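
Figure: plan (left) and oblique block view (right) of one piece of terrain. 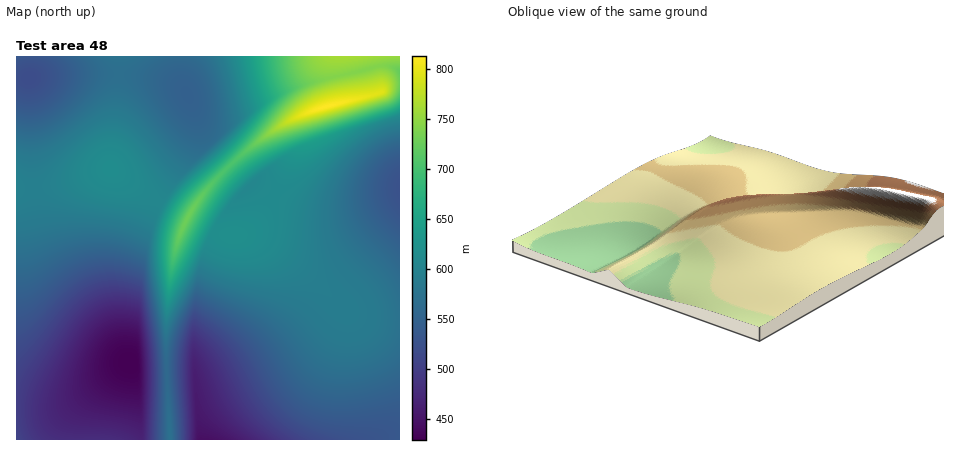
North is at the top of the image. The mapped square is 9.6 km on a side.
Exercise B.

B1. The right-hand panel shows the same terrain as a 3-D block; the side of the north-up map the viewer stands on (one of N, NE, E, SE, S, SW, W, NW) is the SE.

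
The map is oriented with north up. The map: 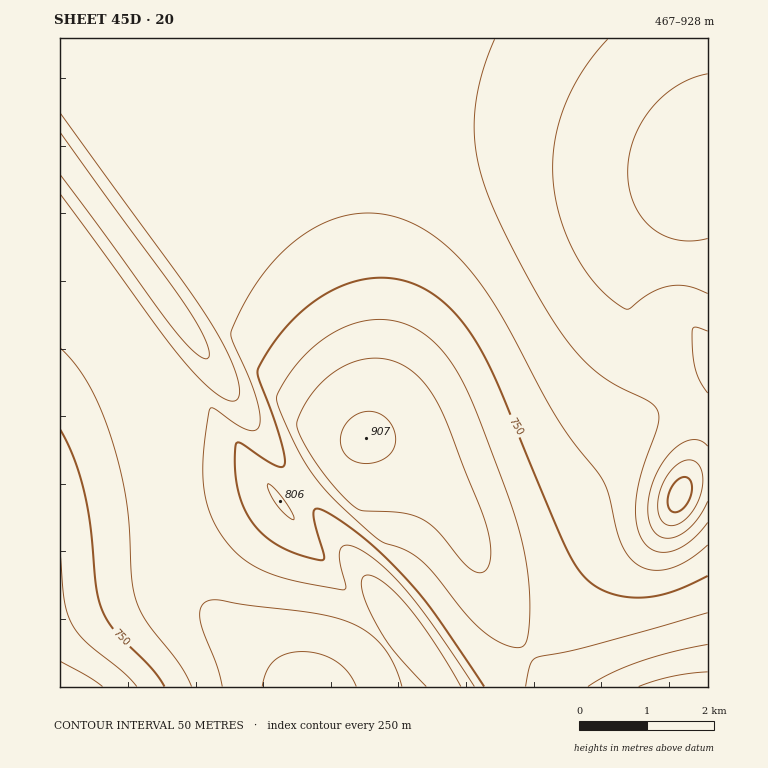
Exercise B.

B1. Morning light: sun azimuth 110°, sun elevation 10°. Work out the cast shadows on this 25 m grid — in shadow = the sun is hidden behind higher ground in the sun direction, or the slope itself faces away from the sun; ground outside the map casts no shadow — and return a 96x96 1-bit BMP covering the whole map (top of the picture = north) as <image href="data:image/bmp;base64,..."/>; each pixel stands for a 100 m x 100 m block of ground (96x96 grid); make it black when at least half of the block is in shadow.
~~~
<image width="96" height="96" href="data:image/bmp;base64,Qk2+BAAAAAAAAD4AAAAoAAAAYAAAAGAAAAABAAEAAAAAAIAEAAATCwAAEwsAAAIAAAAAAAAA////AAAAAAAAAAAAAAAADgAAAAAAAAAAAAAAPAAAAAAAAAAAAAAA+AAAAAAAAAAAAAAB+AAAAAAAAAAAAAAD8AAAAAAAAAAAAAAD4AAAAAAAAAAAAAAH4AAAAAAAAAAAAAAPwAAAAAAAAAAAAAAfgAAAAAAAAAAAAAAfAAAAAAAAAAAAAAA/AAAAAAAAAAAAAAA+AAAAAAAAAAAAAAB8AAAAAAAAAAAAAAB4AAAAAAAAAAAAAABwAAAAAAAAAAAAAADwAAAAAAAAAAAAAADgAAAAAAAAAAAAAADAAAAAAAAAAAAAAACAAAAAAAAAAAAAAAEAAAAAAAAAAAAAAAAAAAAAAB4AAAAAAAAAAAAAAD8AAAAAAAAAAAAAAH8AAAAAAAAAAAAAAH8AAAAAAAAAAAAAAH8AAAAAAAAAAAAAAH8AAAAAAAAAAAAAAH8AAAAAAEAAAAAAAH8AAAAAAMAAAAAAAD8AAAAAAYAAAAAAAB8AAAAAAwAAAAAAAB8AAAAADwAAAAAAAA8AAAAAHgAAAAAAAAMAAAAAPAAAAAAAAAAAAAAAfAAAAAAAAAAAAAAB+AAAAAAAAAAAAAAD8AAAAAAAAAAAAAAH8AAAAAAAAAAAAAAP4AAAAAAAAAAAAAAfwAAAAAAAAAAAAAA/wAAAAAAAAAAAAAB/gAAAAAAAAAAAAAB/AAAAAAAAAAAAAAD/AAAAAAAAAAAAAAH+AAAAAAAAAAAAAAH8AAAAAAAAAAAAAAP4AAAAAAAAAAAAAAPwAAAAAAAAAAAAAAfwAAAAAAAAAAAAAAfgAAAAAAAAAAAAAAfAAAAAAAAAAAAAAA+AAAAAAAAAAAAAAA+AAAAAAAAAAAAAAA8AAAAAAAAAAAAAAB4AAAAAAAAAAAAAABwAAAAAAAAAAAAAADgAAAAAAAAAAAAAADgAAAAAAAAAAAAAAHAAAAAAAAAAAAAAAGAAAAAAAAAAAAAAAMAAAAAAAAAAAAAAAcAAAAAAAAAAAAAAAYAAAAAAAAAAAAAAAwAAAAAAAAAAAAAABgAAAAAAAAAAAAAABgAAAAAAAAAAAAAADAAAAAAAAAAAAAAAGAAAAAAAAAAAAAAAMAAAAAAAAAAAAAAAMAAAAAAAAAAAAAAAYAAAAAAAAAAAAAAAwAAAAAAAAAAAAAAAgAAAAAAAAAAAAAABgAAAAAAAAAAAAAADAAAAAAAAAAAAAAAGAAAAAAAAAAAAAAAEAAAAAAAAAAAAAAAMAAAAAAAAAAAAAAAYAAAAAAAAAAAAAAAwAAAAAAAAAAAAAAAwAAAAAAAAAAAAAABgAAAAAAAAAAAAAADAAAAAAAAAAAAAAACAAAAAAAAAAAAAAACAAAAAAAAAAAAAAAAAAAAAAAAAAAAAAAAAAAAAAAAAAAAAAAAAAAAAAAAAAAAAAAAAAAAAAAAAAAAAAAAAAAAAAAAAAAAAAAAAAAAAAAAAAAAAAAAAAAAAAAAAAAAAAAAAAAAAAAAAAAAAAAAAAAAAAAAAAAAAAAAAAAAAAAAAAAAAAAAAAAAAAAAAAAAAAAA="/>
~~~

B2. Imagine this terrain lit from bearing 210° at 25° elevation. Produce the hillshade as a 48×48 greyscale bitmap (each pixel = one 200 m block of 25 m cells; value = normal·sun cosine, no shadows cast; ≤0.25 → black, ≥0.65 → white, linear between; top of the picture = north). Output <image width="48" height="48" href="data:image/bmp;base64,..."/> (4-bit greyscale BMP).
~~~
<image width="48" height="48" href="data:image/bmp;base64,Qk32BAAAAAAAAHYAAAAoAAAAMAAAADAAAAABAAQAAAAAAIAEAAATCwAAEwsAABAAAAAAAAAAAAAAABEREQAiIiIAMzMzAERERABVVVUAZmZmAHd3dwCIiIgAmZmZAKqqqgC7u7sAzMzMAN3d3QDu7u4A////ADIiISIjNEVmd4iImZcUnvuIdmVVRDMzMzIiIiIjRFVnd4iJmYQmz+qIdmVURDMzMzIiIiIzRVZ3iImZmVJb/7mHdmVUREMzMzMyIjM0VWd4iZmZlySu/KmHZlVVREQzM0MzMzRFVneImZqqhDjf6qmHZlVVRERERERDRERVZ3iJmqqpU3z/uqmGZVVVRERERERERFVmd4mZqqqnNr/8qph2VVVVRERERERERVZneJmaqqqDWv/bqphlVVVVRDMzREREVVZniJmqqrlUnv66qodlVVVVRDIjNERFVWZ3iZqqq6Y3z/uqqYZURFVVQyERNERFVWZ3iZqqqnNr/8qqmHVERFVVQyAAJERFVWZ3iZqqqESe/aqpl2VEREVVQyAAJERFVWZ3iZqqlDjf6pmZh1REREVVRCAAJURFVWZ3iZmpUmv/qZmIdlQzREVVVDESVkRFVWZ3iJmWJK77mYiHZUQzREVVVEM2mURFVWZ3iJlyON/JiId2ZUM0REVVVVRZukRFVWZ3iIgxa/2Yh3dmVEM0REVVVVVpy0RFVWZ3iIQUrumHd3ZlVEM0REVVVVZ5ukRFVWZ3eFE43qd3dmZVRDM0REVVVVZ4mURFVWZ3dhFr63d2ZlVURDNEREVVVVZniERVVWZ3cgWtx2ZmVVVEQzNEREVVVVVmeERVVmZ3MDjdhmZlVUREMzNEREVVVVVWeEVVVmZ1AXzZZmVVVERDMzNEREVVVVVWeFVVZmZRBb63ZmVVREQzMzNERERVVVVniFVVZmYgSdx2ZlVUREQzMzNERERVVVZ3d1VWZmMCjdhmZlVUREMzMzNERERVVVd3d1VmZkAWzqdmZlVUREMzMzRERERVVWd3ZVZmZQBa63dmZlVUREQzMzRERERVVWZmU2ZmYgOdyHdmZlVVREREREREREVVVVZUM2ZmMCfNl3dmZlVVREREREREREVVVVVDM2ZlAGvqd3ZmZmVVVERERERERFVVVVVDNGZhBK63d3ZmZmVVVURERERERVVVVVVURWYgONyHd3ZmZmZVVVVERERFVVVVVVVVVWMBfNl3d3ZmZmZlVVVVVVVVVVVVVVVVZkAFvqd3d3ZmZmZmVVVVVVVVVVVVVVVmZgBJ23d3d3ZmZmZmZVVVVVVVVVVVVWZmZgKN2Hd3d2ZmZmZmZmVVVVVVVVVVZmZmZifNl3d3dmZmZmZmZmZlVVVVVVZmZmZmZmradnd2ZmZmZmZmZmZmZmZmZmZmZmZmZq3HZmZmZmZmZmZmZmZmZmZmZmZmZmZmZt2GZmZmZmZmZmZmZmZmZmZmZmZmZmZmd9l2ZmZmZmZmZmZmZmZmZmZmZmZmZmZ3d5dmZmZmZmZmZmZmZmZmZmZmZmZmZnd3d3ZmZmZmZmZmZmZmZmZmZmZmZmZmZ3d3d2ZmZmZmZmZmZmZmZmZmZmZmZmZmd3d3d2ZmZmZmZmZmZmZmZmZmZmZmZmZ3d3d3d2ZmZmZmZmZmZmZmZmZmZmZmZmd3d3d3d2ZmZmZmZmZmZmZmZmZmZmZmZnd3d3d3dw=="/>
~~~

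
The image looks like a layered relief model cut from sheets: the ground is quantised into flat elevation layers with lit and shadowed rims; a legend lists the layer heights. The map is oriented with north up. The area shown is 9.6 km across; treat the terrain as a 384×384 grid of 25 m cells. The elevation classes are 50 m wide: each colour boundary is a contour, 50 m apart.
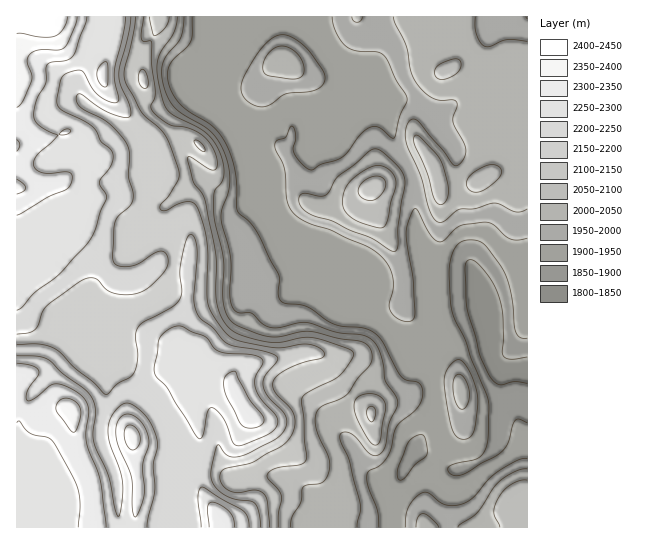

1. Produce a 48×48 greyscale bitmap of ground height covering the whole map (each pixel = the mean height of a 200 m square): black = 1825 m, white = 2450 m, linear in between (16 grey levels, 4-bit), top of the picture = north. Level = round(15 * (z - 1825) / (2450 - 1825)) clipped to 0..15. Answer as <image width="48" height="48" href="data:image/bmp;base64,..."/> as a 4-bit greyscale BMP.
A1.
<image width="48" height="48" href="data:image/bmp;base64,Qk32BAAAAAAAAHYAAAAoAAAAMAAAADAAAAABAAQAAAAAAIAEAAATCwAAEwsAABAAAAAAAAAAAAAAABEREQAiIiIAMzMzAERERABVVVUAZmZmAHd3dwCIiIgAmZmZAKqqqgC7u7sAzMzMAN3d3QDu7u4A////ALu7u8y6u6mZmsy6mHZVVVRDMjREREVWZru7u8y6u6mZm8y6mHZVVVRDIjRENERWZru7u8y6vLqZq7qZmHZlVVVDIiMzMzRWZru7u8y6vLqZqqiIh3ZlVVRDIiMzIjNFZru7u8y6vLqZqpd3d2ZmZVQzIiIiIiI0Vbu7vMuqvLqZqpiHd3ZmZVQzIiIiIiIjRLu7vMuqzLqZqpmYh3d2ZVREMiIiIiIiM7u7zMqrzLqZqpmqmId2ZURFQyIiIiIiIru8zLqs3bqZqpqrqph2VURWUyIiMzIiIrzMzcqs3Lqaqqq7u6l2VUVmUyIiMzMhIrzM3cqry6mauqq8y6l2VVVnVDMiNEMhIrzM3cqaqpmru6vMuph2ZVVmZEMyNEMhIrvMzLqZqZqru7vLqYd2ZmVVVEMyNUMREcu7uqmZmaq7u7vLqYd3dmZVRDMyRUIREcy7qZmZmau7u7u7qYh3d3ZVQzIiNDEAALu6mZmZmau7u7u7upiIh3ZlQyIiMyEAAKqpmZmZmaq7u6qqmYiIh3dlQiIiIyEBEZmZmZmZmaq7uqmId2d3dmZUMiIiIhAAEpmZmZmZmZqqqphmVVVVVEQzIiMiIhAAEqmZmZmZmZmqqYZVREREMyIiIzMiIhABIqqZmZmZmZmZmHZERDMzMiIiMzMiIQABIqqZmZmZmZmZmHVERDMyIiIiM0MiIQABIrqqmZmZmZmZmHVERDMyIiIiI0MiIQABIru6qZmZmZmZmHVEQzMyIiIiI0MiIQARIru7qpmZmZmZmHVEQzMyIiIiMzMiIQESIru7uqmZmZmZmHVEQzMyIiIjNDIiIREiIru7u6qZmZmZmHVEMyIiIiM0RDIjIhIiM7u7u7qZmImZmGREMiIiIzRFVTIzMiIjM7u7u7qZmIiJmGQzMiIjNEVWVTM0QzMzRLu7u7qpmIiIh2QzIiM0VVZmZUNFVERERMy7u7uqmYiIh1QyIiNFVVZmZUNFVVVERNzMu7qqmYiHdlUyIiNERFZ3ZUNWVVVVVdzMy7qqmYiIdmUyIiNDNFZndkRWVVZlVcy7u7uqmYiIdmUyIjMzNEVWZURWVVVlVcy7u7uqmYmHd3UyIjMzMzRFVEVmRFVVVcy7u7qqmYmHeHQiIzMzMjNEQ0VlREVVVczLu7qpmZh3h1MiIzMzIiM0M0VURFVVRMy7u7qZmYh3ZTIiIzMzIiIzM0VDRFVVVMy7uqmZmHdlQyIiIzMyIiIjM0RERFVVVcy6qZmamHZTIiIjMzMyIiIiIzNERFVVVdy6qZq6l3ZCIiIjMzMzMiIiIzRERFVVVdzLqau6iIUyIiIzRERDMyIiIzRVVVVVRd3Lqqu5eHUyIiIjREVEMyIiM0RVVVVVVNzLu6u6h3UyIiIjNFVUMyIjM0VVVVVVVd3My7u6h3VDIiIiNFVDMjMzM0VVVVVVVd3d3Lq7l3ZUMiIiI0QzIjMzNEVVVVRERO7u7Lqrl3dkMiIiIjMiIzREREVVVURERO7/7burp3dlMiIiIiIiI0RERFVVVURDMw=="/>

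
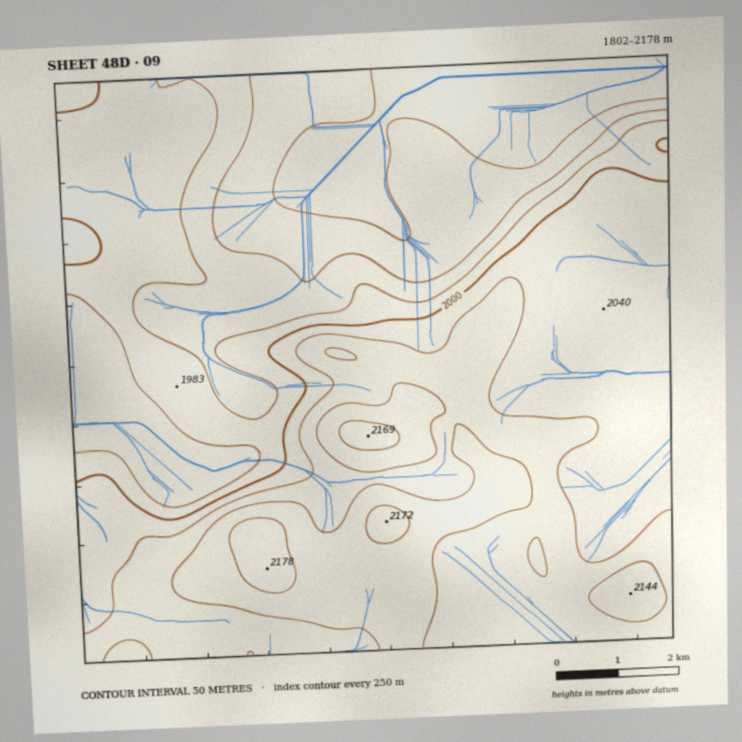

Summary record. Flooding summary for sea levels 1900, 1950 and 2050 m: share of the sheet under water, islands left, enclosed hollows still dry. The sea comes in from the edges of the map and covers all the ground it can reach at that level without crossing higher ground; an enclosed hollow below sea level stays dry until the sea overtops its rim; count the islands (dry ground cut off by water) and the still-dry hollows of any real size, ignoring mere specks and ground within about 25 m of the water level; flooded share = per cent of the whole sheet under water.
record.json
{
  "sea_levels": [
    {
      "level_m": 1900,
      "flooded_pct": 18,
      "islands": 0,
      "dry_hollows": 0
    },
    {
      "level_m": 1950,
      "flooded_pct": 31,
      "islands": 0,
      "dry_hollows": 0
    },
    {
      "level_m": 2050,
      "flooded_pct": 65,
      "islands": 0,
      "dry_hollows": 0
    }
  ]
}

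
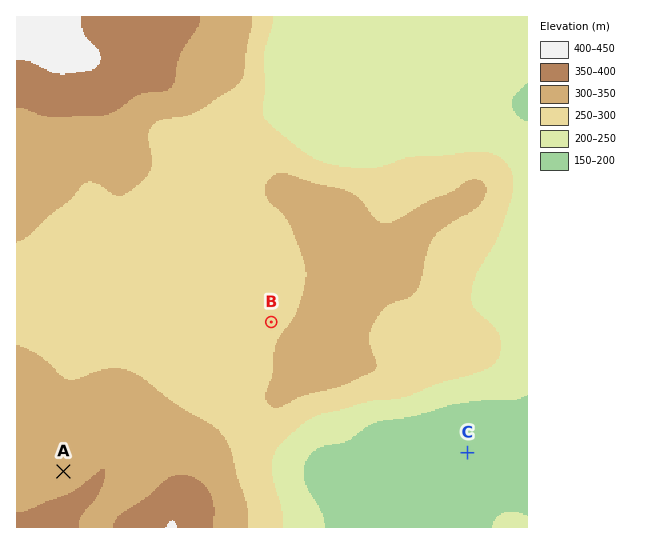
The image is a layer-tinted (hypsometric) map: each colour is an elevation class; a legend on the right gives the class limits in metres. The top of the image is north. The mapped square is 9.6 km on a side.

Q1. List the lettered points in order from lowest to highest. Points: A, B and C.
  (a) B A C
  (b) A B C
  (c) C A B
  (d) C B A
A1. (d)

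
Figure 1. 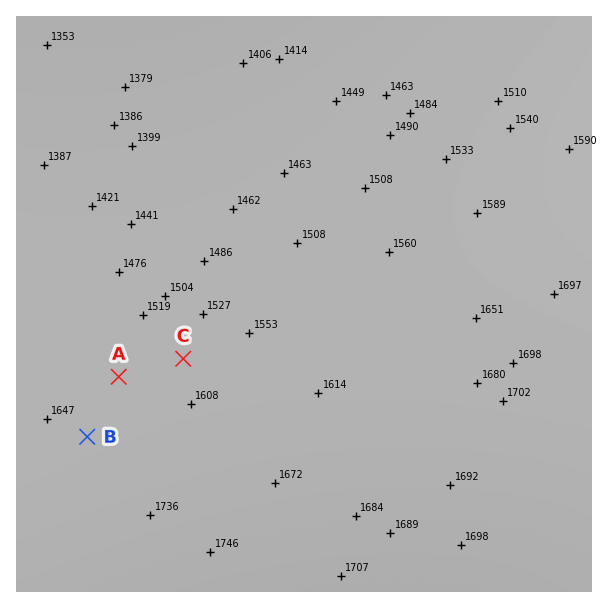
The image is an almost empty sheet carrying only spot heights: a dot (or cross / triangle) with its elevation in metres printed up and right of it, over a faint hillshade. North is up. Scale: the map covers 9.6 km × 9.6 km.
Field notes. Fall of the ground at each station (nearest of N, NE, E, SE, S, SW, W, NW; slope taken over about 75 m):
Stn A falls N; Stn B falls N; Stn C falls N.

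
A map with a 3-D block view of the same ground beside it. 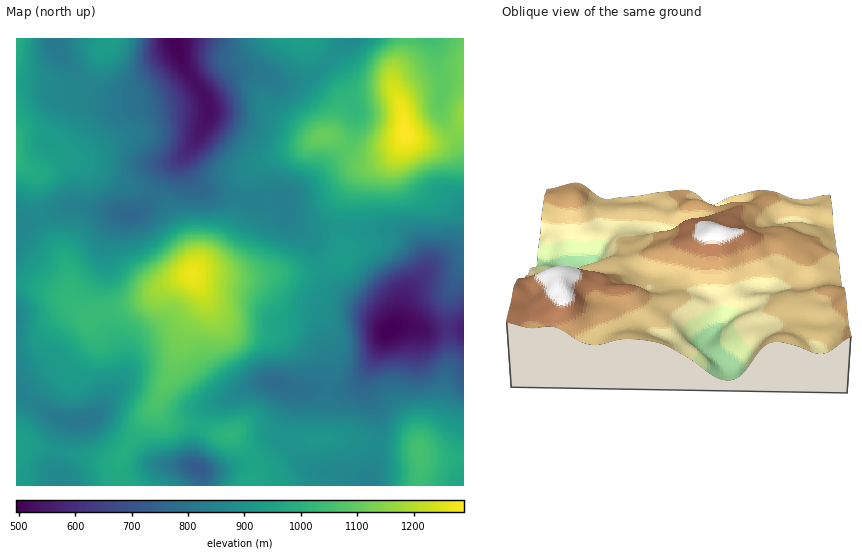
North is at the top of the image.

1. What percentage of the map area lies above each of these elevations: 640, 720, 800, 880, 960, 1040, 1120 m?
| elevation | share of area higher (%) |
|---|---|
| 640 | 94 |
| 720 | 90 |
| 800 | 82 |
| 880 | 59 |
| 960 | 32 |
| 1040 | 17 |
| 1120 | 8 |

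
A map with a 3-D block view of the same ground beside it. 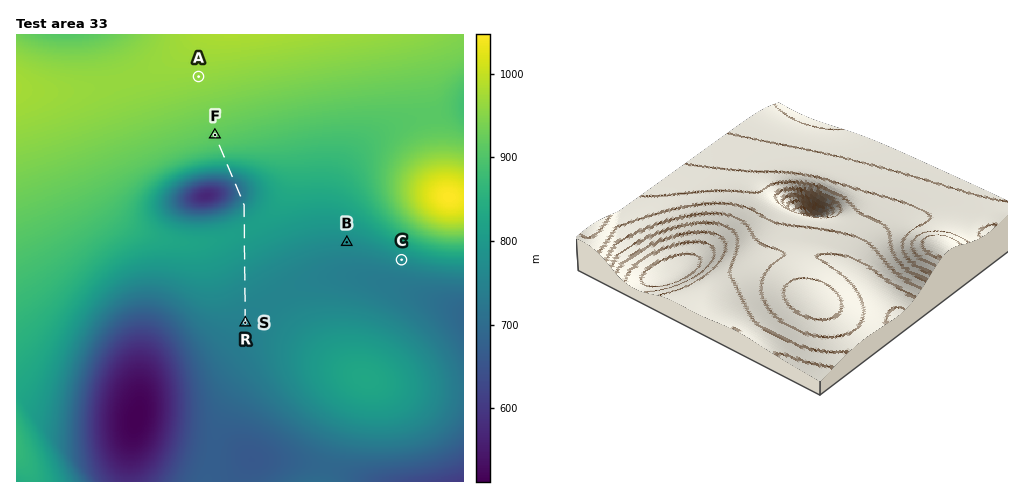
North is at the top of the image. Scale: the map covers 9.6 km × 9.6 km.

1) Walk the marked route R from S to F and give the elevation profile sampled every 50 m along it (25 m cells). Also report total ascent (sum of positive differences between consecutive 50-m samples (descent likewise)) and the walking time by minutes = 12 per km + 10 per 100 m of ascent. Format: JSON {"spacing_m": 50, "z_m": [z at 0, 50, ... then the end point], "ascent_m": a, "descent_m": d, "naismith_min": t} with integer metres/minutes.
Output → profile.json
{"spacing_m": 50, "z_m": [746, 746, 747, 748, 749, 749, 750, 751, 752, 753, 755, 756, 757, 759, 760, 762, 764, 766, 768, 771, 773, 775, 778, 780, 782, 785, 787, 789, 792, 794, 796, 799, 801, 803, 805, 807, 809, 810, 812, 812, 812, 812, 810, 808, 804, 799, 793, 787, 779, 770, 762, 752, 740, 728, 717, 708, 701, 696, 694, 695, 699, 707, 717, 730, 744, 760, 776, 793, 809, 824, 838, 851, 862, 872, 880, 887, 893, 898, 902, 906, 909, 912, 915, 917, 917], "ascent_m": 290, "descent_m": 118, "naismith_min": 79}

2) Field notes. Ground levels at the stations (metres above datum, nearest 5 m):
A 960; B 770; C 770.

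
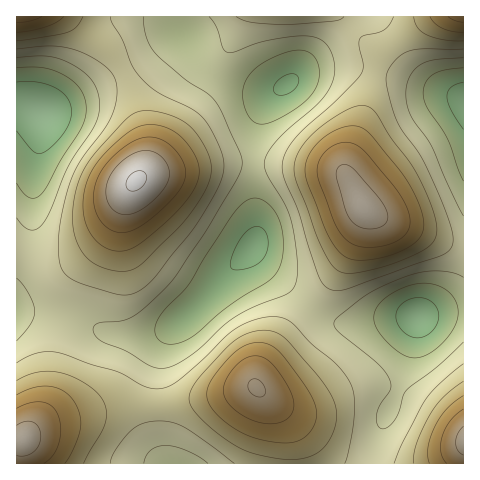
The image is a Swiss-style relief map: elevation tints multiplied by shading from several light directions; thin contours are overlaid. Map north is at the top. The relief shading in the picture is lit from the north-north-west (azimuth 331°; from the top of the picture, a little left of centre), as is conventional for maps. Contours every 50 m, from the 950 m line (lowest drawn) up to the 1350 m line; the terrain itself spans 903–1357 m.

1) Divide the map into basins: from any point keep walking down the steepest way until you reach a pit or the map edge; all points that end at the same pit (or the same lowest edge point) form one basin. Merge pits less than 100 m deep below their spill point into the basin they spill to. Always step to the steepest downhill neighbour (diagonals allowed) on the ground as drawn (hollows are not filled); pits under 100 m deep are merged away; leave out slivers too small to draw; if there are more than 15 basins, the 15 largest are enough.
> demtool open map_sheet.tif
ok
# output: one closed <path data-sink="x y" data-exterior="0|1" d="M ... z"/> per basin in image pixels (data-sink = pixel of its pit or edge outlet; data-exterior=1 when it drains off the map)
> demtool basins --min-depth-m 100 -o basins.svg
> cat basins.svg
<path data-sink="253 248" data-exterior="0" d="M341 16l-275 1 38 28 18 24 10 21 10 34 4 17 0 20-5 14-12 14-22 40-25 24-23 10-16 0-27-10 1 188 7-1 8-9 17-9 61-16 68-3 78-17 2-11 11-21 27-36 38-42 12-19 18-39 0-10-18-33 0-11 21-58 12-47 5-9-6 0-11-7z"/><path data-sink="40 112" data-exterior="0" d="M66 16l-50 1 0 235 27 11 16 0 8-2 15-8 16-14 16-21 18-32 9-11 5-14 0-20-4-17-10-34-10-21-18-24z"/><path data-sink="418 316" data-exterior="0" d="M364 208l0 10-5 13-20 38-13 17-43 48-20 29-8 22 21 24 11 18 3 15 1 22 172 0 1-216-17-4-33-14-26-9z"/><path data-sink="463 104" data-exterior="1" d="M463 16l-28 0-54 37-14 53-21 58 0 11 15 31 7 6 20 9 71 26 5-1z"/>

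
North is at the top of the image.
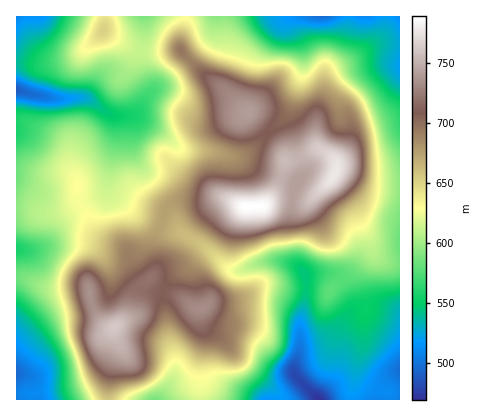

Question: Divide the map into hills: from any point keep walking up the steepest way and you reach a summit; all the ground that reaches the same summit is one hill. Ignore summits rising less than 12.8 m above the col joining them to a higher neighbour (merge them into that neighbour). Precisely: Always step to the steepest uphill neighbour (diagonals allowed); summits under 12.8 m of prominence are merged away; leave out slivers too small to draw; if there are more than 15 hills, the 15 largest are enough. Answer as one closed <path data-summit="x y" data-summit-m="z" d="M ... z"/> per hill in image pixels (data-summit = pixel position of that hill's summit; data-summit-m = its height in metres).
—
<path data-summit="246 208" data-summit-m="789" d="M18 90l-2 0 0 159 16 1 10-4 5-6 11-23 20-12 24-11 6-10 2 10 24 19 38 15 22 12 36 29 8 2 30-10 12 0 18 5-3-6-4-26 0-26 3-25-34-12-26-14-24-6-28-2-20-16-26-16-24-2-24-16-38-1z"/><path data-summit="334 176" data-summit-m="777" d="M400 16l-104 0-3 10 9 20 1 24-12 38-6 10-33 32-17 8 25 13 35 13-4 24 0 26 5 28 10 13 10-2 20 2 7 7 9 18 0 10-9 12-6 14 0 38-17 26 58 0 1-10 5-10 6-5 10-3z"/><path data-summit="114 328" data-summit-m="762" d="M108 184l-6 10-24 11-20 12-11 23-5 6-10 4-16 0 0 124 10 3 5 5 3 18 124 0 15-22 2-20-7-22-6-44 5-8 9-10 12-7 12-12 10-3-28-19-48-20-24-19z"/><path data-summit="202 308" data-summit-m="733" d="M210 252l-10 3-12 12-12 7-13 16-1 10 4 14 3 26 6 18 0 14-4 10-12 18 159 0-24-28 6-26 0-24 6-26 0-18-3-8-13-7-22-2-32 10-10-4z"/><path data-summit="248 112" data-summit-m="741" d="M296 16l-80 0-3 16-5 10-30 30-22 16-9 8-8 14-8 6 23 11 24 20 6 3 26 1 22 6 16-4 37-35 12-28 6-20 0-18-10-26z"/><path data-summit="104 30" data-summit-m="652" d="M144 16l-128 0 0 74 42 9 28-1 26 17 22 0 16-23 0-6-9-20z"/>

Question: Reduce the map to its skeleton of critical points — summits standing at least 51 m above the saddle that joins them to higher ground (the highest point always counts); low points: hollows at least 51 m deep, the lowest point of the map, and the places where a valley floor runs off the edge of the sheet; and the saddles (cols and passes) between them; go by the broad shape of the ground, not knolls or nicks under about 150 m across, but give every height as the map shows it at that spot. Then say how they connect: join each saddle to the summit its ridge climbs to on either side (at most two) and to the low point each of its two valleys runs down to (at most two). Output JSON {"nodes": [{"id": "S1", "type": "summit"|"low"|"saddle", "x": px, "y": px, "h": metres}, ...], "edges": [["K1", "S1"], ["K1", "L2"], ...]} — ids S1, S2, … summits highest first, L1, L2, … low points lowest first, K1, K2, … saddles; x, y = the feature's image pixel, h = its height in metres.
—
{"nodes": [
{"id": "S1", "type": "summit", "x": 246, "y": 206, "h": 789},
{"id": "S2", "type": "summit", "x": 114, "y": 326, "h": 762},
{"id": "L1", "type": "low", "x": 318, "y": 400, "h": 469},
{"id": "L2", "type": "low", "x": 16, "y": 90, "h": 489},
{"id": "L3", "type": "low", "x": 16, "y": 374, "h": 494},
{"id": "L4", "type": "low", "x": 322, "y": 16, "h": 497},
{"id": "K1", "type": "saddle", "x": 160, "y": 224, "h": 674},
{"id": "K2", "type": "saddle", "x": 400, "y": 188, "h": 596},
{"id": "K3", "type": "saddle", "x": 16, "y": 208, "h": 593}],
"edges": [["K1", "S1"], ["K1", "S2"], ["K1", "L1"], ["K1", "L2"], ["K2", "S1"], ["K2", "L1"], ["K2", "L4"], ["K3", "S1"], ["K3", "L2"], ["K3", "L3"]]}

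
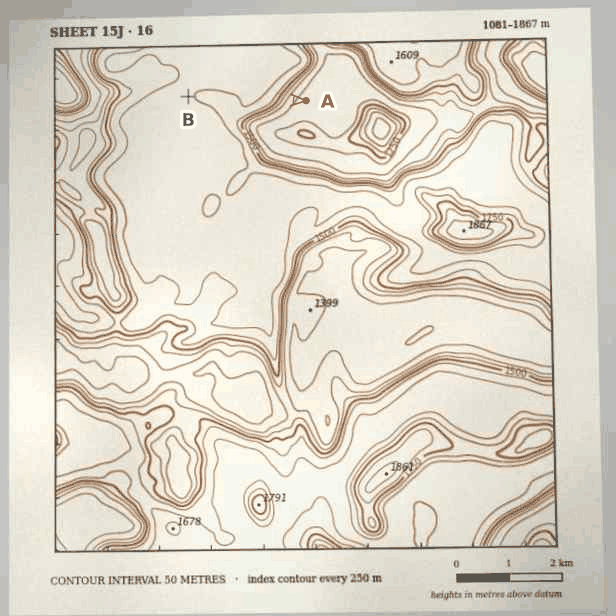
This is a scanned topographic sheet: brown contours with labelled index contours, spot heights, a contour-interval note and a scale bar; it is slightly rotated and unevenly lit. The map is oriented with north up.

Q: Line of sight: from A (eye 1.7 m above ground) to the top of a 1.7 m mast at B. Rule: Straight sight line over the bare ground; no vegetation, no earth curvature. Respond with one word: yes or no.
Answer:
no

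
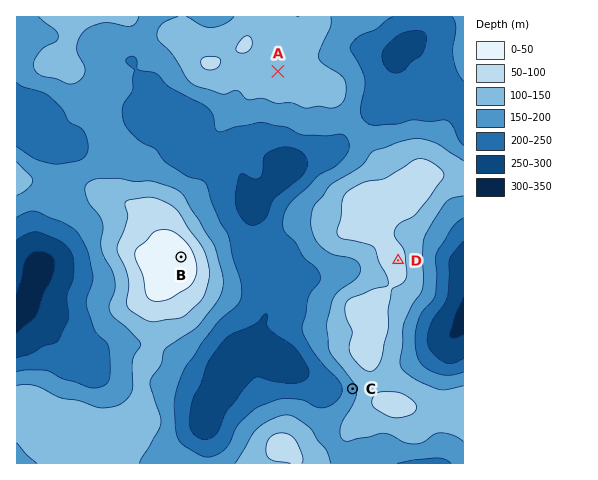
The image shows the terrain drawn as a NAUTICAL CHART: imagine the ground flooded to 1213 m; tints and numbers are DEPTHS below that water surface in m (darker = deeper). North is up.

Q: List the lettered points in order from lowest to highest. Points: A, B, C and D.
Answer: C A D B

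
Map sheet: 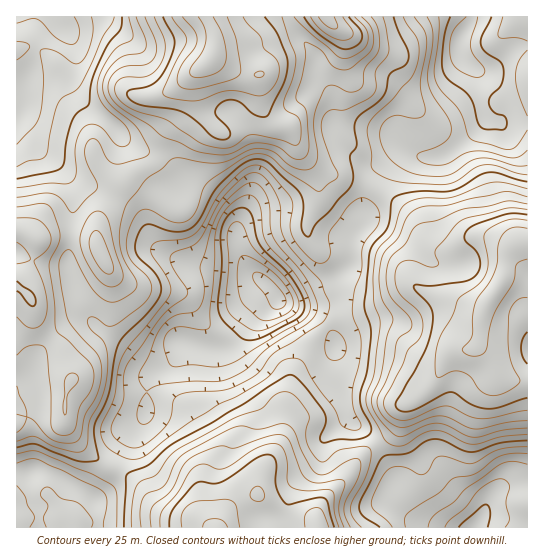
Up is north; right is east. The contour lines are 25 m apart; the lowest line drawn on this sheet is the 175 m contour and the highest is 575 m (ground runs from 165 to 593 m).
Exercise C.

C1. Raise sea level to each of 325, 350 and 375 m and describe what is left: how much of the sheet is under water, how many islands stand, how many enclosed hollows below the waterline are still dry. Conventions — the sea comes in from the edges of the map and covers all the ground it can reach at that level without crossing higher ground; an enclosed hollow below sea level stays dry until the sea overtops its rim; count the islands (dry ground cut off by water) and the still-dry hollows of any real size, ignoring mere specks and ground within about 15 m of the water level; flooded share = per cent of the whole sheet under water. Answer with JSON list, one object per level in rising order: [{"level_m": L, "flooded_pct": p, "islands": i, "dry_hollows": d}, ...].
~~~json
[{"level_m": 325, "flooded_pct": 12, "islands": 0, "dry_hollows": 1}, {"level_m": 350, "flooded_pct": 18, "islands": 0, "dry_hollows": 1}, {"level_m": 375, "flooded_pct": 43, "islands": 0, "dry_hollows": 0}]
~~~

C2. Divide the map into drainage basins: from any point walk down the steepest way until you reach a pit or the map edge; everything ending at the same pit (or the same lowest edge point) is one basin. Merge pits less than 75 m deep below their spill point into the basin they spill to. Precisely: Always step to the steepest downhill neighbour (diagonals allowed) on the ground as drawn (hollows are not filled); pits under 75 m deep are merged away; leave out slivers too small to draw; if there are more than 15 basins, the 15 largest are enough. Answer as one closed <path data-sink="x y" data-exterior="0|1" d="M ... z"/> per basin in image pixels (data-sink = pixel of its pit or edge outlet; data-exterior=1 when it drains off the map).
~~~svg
<path data-sink="278 299" data-exterior="0" d="M213 57l-24 22-5 32-16 22-11 28-26 14-11 11-7 13-13 18-4 13 1 13-4-4-19-4-20 0-11 4-8 0-10-7-9-1 1 297 300 0-1-11 11-20 20-19 10-17 12-12 24-18 8-22 20-13 14-14 10-21 9-10 19-2 4-2 11 11 7 15 4 4 19 4 10 0 0-138-19 1-18-7-13-1-7 1-24 14-8 1-8-3-6-6-10-25-18-17-30-17-25-5-24-11-18-17-9-20-6-4-12-4-8-9-4-9-3-30-21-3-16-8z"/><path data-sink="459 42" data-exterior="0" d="M527 16l-320 0 0 2 8 19-2 21 24 14 22 3 2 30 4 9 8 9 12 4 6 4 9 20 14 14 24 12 29 7 20 11 28 23 10 25 6 6 11 3 36-16 13 1 18 7 19-2z"/><path data-sink="62 26" data-exterior="0" d="M206 16l-190 1 1 214 8 1 10 7 8 0 11-4 20 0 22 6 0-11 4-13 13-18 7-13 11-11 26-14 11-28 16-22 5-32 24-22 2-20z"/><path data-sink="474 527" data-exterior="1" d="M477 347l-4 2-19 2-9 10-10 21-14 14-20 13-8 22-24 18-12 12-10 17-24 24-7 15 2 11 210-1 0-145-29-5-4-4-7-15z"/>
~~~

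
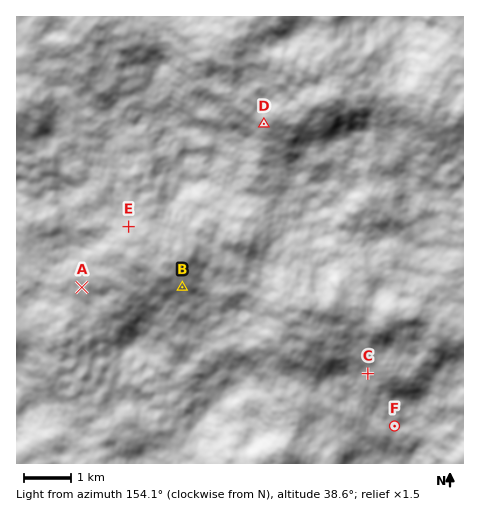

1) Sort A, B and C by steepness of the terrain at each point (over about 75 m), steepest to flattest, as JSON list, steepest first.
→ ["B", "C", "A"]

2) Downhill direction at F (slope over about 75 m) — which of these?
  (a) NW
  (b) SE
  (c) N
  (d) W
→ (a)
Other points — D NE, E SE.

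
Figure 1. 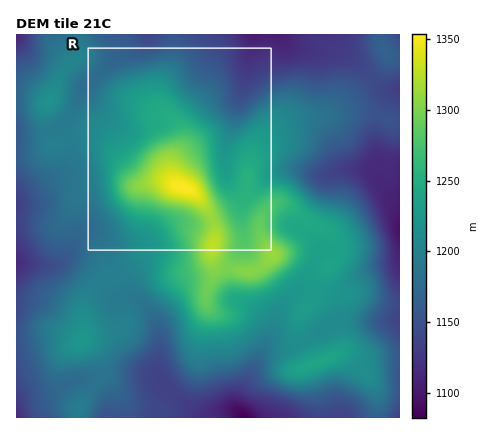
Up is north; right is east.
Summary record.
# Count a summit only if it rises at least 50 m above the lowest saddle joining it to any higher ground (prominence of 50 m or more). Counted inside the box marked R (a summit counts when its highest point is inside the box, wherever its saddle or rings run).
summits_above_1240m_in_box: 1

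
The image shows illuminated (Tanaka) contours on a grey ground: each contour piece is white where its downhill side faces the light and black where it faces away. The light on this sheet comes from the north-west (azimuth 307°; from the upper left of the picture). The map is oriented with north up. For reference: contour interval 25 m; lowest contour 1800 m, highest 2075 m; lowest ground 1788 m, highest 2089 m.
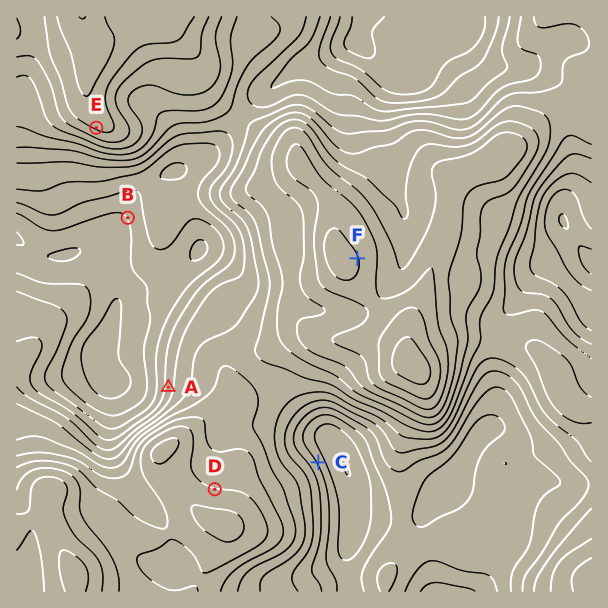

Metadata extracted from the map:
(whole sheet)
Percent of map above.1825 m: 91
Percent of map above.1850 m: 82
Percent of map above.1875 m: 69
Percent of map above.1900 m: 61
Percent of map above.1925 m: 52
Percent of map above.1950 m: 42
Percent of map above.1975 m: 32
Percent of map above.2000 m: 21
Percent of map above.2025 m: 11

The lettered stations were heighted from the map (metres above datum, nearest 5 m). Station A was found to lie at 1885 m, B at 1825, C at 1845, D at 2000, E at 2030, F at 2050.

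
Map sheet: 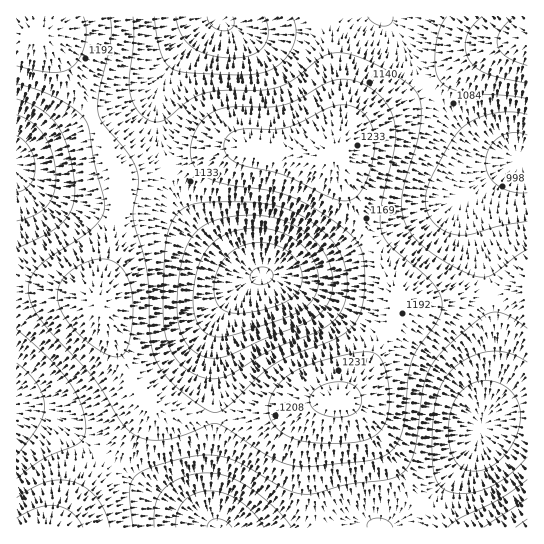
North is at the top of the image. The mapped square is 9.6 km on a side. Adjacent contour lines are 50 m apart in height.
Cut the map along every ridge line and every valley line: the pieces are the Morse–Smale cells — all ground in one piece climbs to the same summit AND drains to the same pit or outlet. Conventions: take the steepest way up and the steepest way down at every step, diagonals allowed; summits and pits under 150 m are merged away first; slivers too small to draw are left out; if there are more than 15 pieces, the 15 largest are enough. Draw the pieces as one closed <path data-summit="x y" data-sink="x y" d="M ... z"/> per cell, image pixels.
<path data-summit="338 399" data-sink="221 18" d="M527 16l-484 0-3 18 13 11 18 26 42 98 6 7 34-3 72-24 14-2 54 6 41 0 17 45 41 85 7 22 3 0 51-4 75-12z"/><path data-summit="338 399" data-sink="219 527" d="M527 289l-85 14-43 2-6 17-22 41-18 26-8 8-7 3-23 1-57 15-37 3-47-4-16-6-9-8-5 14-9 14-76 98 468 1z"/><path data-summit="338 399" data-sink="262 275" d="M245 147l-20 2-72 24-15 3-19 0-3-2 3 11-2 38-8 38-10 34 0 10 18 45 18 33 19 24 15 6 22 4 56 0 32-5 43-12 20-1 11-10 18-26 16-28 12-28-2-10-5-14-41-85-14-32-2-12-42-1z"/><path data-summit="338 399" data-sink="221 18" d="M33 288l-17 1 0 238 42 1 83-109 7-12 0-6-19-27-32-73-24-8z"/><path data-summit="338 399" data-sink="17 162" d="M42 35l-26 2 0 250 50 5 21 5 11 6 19-80 0-45-24-59-22-48-18-26z"/><path data-summit="338 399" data-sink="262 275" d="M42 16l-25 0-1 19 23 0 4-8z"/>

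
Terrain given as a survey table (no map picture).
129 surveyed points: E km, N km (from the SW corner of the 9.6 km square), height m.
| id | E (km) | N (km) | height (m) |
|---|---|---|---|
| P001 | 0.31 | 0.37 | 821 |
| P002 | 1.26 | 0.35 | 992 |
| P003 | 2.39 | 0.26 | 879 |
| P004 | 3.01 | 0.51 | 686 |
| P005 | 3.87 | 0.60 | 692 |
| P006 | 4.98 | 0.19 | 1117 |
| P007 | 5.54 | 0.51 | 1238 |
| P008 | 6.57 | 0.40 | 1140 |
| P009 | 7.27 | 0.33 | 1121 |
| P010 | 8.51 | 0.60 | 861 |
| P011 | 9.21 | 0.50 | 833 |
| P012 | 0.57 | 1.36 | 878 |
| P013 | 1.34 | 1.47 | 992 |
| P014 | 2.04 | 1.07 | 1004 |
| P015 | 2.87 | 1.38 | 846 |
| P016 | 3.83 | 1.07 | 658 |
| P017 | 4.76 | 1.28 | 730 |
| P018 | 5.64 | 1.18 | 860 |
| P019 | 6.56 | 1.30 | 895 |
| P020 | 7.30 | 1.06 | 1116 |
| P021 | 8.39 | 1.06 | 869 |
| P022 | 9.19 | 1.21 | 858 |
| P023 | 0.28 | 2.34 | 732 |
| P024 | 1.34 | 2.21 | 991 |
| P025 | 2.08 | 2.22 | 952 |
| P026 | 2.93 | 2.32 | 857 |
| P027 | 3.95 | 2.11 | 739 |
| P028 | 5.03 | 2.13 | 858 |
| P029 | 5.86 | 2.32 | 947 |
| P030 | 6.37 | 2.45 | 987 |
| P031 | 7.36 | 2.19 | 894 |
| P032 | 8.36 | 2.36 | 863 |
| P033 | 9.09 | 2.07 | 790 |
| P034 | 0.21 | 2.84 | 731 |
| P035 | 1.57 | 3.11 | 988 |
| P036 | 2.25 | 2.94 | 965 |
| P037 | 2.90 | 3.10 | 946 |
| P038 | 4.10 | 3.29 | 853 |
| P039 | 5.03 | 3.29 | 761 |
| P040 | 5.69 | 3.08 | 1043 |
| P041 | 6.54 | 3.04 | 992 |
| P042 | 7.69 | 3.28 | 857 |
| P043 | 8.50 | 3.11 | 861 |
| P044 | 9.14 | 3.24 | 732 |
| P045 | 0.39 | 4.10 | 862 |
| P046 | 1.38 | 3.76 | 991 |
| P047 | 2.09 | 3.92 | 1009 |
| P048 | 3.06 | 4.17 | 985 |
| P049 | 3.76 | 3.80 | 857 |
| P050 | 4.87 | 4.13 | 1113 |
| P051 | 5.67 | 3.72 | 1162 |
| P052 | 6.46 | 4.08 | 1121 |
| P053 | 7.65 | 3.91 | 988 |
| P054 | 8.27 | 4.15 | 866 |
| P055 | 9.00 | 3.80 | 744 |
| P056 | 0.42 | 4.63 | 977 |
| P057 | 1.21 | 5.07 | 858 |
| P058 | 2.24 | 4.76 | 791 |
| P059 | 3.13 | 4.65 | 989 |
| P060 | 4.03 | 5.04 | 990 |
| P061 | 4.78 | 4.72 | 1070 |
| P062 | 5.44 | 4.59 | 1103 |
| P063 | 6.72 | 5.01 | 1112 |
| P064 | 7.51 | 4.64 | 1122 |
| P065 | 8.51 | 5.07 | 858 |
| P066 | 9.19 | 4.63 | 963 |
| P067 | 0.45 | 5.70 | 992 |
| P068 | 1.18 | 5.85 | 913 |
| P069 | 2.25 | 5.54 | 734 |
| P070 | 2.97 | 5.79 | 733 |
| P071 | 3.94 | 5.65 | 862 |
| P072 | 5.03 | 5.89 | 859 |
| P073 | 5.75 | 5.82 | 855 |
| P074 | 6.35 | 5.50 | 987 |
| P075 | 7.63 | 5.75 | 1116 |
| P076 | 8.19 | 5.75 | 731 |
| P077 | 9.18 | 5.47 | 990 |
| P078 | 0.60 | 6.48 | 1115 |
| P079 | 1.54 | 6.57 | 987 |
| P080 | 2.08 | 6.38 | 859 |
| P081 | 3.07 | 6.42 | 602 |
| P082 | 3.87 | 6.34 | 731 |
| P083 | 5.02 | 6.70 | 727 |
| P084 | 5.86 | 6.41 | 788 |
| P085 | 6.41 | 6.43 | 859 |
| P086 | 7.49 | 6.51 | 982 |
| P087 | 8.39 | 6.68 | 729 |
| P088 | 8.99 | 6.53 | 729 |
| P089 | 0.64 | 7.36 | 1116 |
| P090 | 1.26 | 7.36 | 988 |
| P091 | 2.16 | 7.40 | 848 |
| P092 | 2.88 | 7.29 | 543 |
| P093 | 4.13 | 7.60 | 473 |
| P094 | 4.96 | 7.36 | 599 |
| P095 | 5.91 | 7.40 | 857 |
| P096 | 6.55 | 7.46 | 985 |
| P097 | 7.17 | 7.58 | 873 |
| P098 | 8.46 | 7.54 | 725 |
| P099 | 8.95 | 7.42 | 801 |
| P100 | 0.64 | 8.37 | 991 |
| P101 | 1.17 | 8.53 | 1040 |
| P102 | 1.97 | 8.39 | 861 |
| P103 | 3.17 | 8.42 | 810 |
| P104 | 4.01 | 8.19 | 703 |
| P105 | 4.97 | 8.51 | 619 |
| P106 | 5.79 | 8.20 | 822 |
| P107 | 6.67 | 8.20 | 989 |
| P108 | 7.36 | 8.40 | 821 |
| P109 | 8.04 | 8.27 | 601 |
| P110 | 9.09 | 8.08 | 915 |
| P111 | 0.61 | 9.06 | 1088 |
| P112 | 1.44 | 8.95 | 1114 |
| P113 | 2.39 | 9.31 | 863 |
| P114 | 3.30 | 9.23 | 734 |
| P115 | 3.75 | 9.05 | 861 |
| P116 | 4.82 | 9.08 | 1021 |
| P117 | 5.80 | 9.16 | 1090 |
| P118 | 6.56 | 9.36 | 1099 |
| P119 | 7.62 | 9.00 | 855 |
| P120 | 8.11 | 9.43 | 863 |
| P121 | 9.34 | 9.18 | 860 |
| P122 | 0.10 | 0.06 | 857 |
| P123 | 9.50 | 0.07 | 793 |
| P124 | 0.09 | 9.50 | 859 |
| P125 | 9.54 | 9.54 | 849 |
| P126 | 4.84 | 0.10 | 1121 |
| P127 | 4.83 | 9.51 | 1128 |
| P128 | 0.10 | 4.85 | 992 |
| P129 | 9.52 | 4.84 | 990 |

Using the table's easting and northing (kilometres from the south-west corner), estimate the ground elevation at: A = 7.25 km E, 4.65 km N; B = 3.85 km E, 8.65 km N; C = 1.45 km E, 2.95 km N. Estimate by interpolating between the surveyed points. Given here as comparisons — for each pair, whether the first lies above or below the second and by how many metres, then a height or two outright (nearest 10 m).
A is above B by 260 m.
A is above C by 210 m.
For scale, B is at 860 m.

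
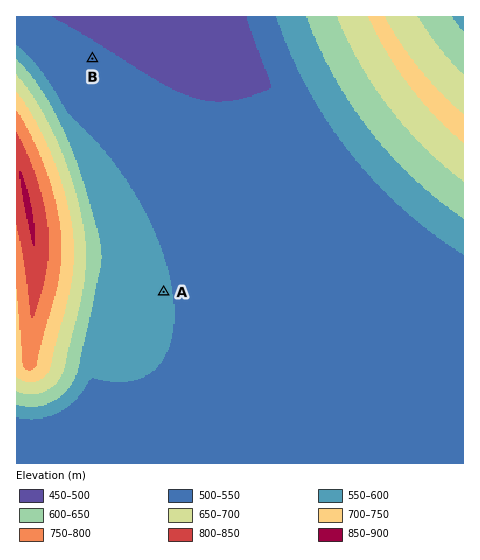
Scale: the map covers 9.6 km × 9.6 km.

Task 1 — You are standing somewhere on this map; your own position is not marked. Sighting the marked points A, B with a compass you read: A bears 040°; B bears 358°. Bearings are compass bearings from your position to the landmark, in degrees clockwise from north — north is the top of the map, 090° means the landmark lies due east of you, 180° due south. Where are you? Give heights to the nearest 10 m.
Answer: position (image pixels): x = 103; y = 364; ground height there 560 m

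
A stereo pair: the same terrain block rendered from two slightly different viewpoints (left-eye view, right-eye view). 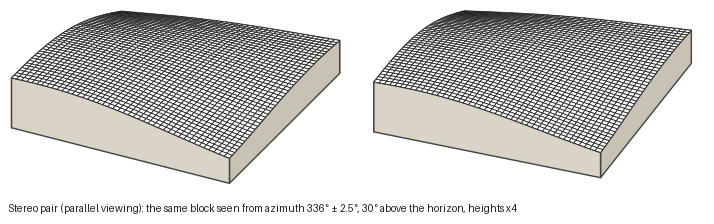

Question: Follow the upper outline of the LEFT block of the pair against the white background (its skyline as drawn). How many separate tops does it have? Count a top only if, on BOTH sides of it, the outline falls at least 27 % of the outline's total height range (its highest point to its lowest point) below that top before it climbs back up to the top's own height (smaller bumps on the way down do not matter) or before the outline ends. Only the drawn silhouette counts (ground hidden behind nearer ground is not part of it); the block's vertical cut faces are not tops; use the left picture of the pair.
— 1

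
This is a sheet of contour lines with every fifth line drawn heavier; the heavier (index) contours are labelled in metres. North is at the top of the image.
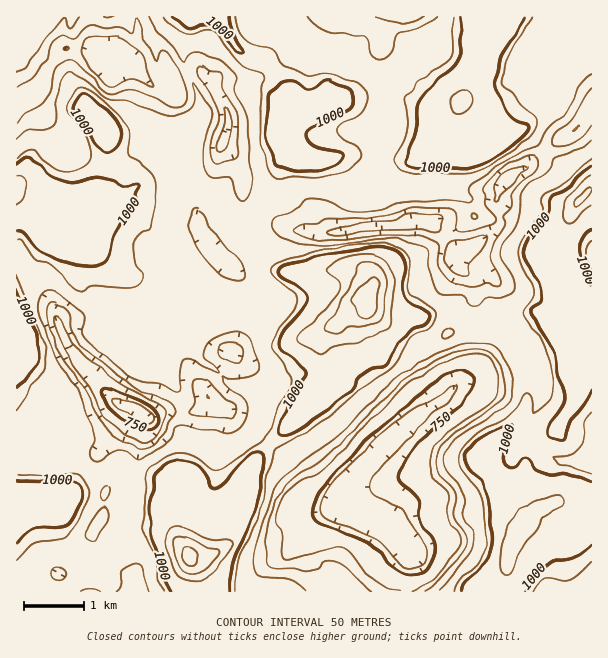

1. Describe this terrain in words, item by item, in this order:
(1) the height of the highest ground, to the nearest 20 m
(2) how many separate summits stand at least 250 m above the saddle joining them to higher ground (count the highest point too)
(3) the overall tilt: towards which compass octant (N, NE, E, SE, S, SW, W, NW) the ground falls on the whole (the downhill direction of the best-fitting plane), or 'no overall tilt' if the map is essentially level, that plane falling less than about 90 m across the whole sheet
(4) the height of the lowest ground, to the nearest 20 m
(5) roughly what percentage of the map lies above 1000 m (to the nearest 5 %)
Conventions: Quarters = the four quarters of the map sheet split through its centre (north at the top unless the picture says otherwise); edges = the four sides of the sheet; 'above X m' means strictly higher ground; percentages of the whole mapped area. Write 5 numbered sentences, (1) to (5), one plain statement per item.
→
(1) The highest ground is at about 1160 m.
(2) 1 summit rises at least 250 m above its surroundings.
(3) No overall tilt - high and low ground are spread across the sheet.
(4) About 660 m is the lowest elevation on the sheet.
(5) Roughly 25 % of the ground is higher than 1000 m.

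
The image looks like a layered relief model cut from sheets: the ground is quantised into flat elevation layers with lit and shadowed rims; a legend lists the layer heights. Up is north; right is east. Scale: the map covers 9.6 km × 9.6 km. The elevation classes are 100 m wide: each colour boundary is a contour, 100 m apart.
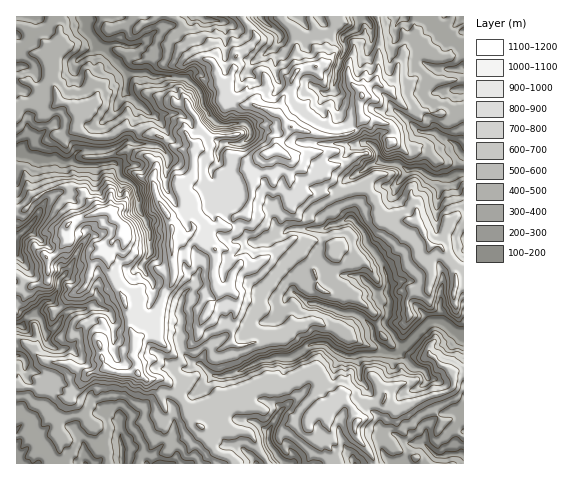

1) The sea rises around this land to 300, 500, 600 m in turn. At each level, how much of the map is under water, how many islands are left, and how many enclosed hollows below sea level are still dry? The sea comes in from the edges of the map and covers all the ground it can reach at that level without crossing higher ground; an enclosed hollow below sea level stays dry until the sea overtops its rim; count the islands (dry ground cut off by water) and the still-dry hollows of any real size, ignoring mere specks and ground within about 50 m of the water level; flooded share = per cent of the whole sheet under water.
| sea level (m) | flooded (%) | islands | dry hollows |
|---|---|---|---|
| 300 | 11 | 0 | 0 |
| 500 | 38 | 0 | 0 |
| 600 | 54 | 0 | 0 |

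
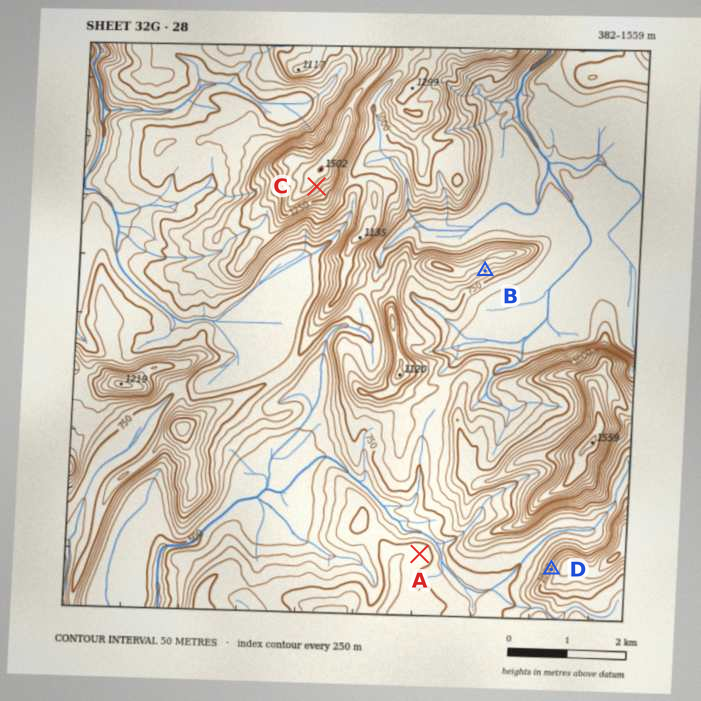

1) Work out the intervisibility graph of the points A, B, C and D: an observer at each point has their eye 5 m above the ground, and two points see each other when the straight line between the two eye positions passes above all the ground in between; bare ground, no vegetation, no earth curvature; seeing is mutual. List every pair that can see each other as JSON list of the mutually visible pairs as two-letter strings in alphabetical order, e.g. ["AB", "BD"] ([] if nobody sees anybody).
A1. ["AC", "AD"]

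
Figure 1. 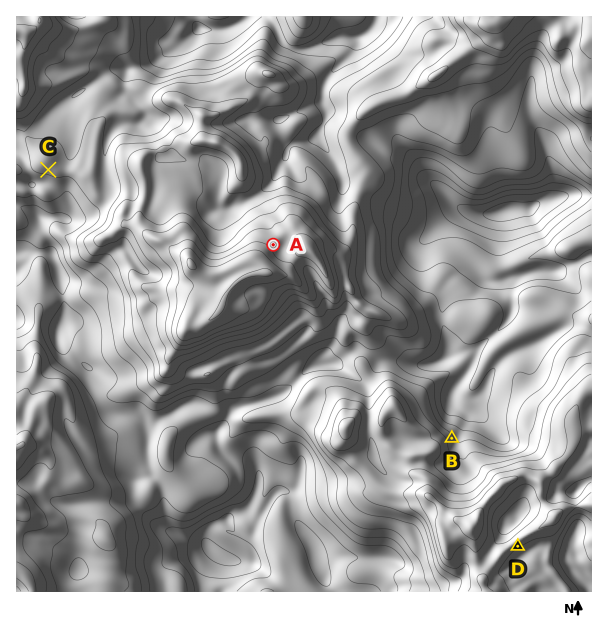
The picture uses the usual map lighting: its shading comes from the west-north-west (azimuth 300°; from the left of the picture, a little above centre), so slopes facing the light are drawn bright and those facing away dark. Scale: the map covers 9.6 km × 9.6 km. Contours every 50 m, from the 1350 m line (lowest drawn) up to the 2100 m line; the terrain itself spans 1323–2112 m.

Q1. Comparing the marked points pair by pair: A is above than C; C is above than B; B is below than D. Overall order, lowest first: B C D A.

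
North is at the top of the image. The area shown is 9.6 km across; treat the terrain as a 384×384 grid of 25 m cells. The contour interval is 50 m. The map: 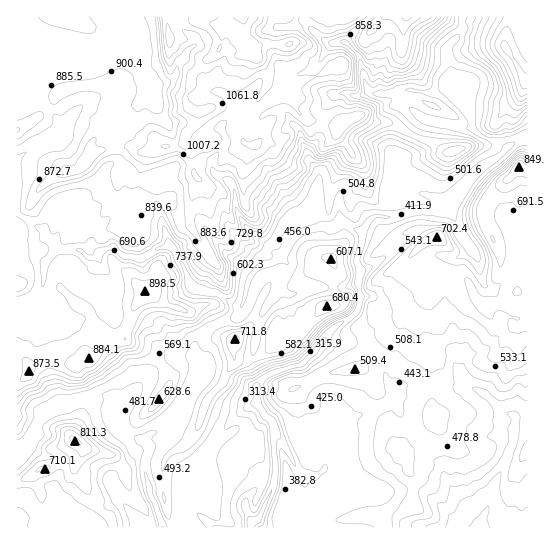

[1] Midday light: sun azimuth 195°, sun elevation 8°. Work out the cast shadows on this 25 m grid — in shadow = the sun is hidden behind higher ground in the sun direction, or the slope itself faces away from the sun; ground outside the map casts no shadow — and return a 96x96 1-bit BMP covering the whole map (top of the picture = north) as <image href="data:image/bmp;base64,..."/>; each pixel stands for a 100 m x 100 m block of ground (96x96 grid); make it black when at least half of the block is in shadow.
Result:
<image width="96" height="96" href="data:image/bmp;base64,Qk2+BAAAAAAAAD4AAAAoAAAAYAAAAGAAAAABAAEAAAAAAIAEAAATCwAAEwsAAAIAAAAAAAAA////AAAAAAAAABAgOD4AAAAAAAAAADhgcHYAAAAAAAAAAHhgYPIAAAABAAAAAPhgAHIAAP4PAAAAAHjgAHAAAH4+AAAAAPnoACAAAAA8AAAAAfHIAACAAAAYAAAAAfPIAAAGAAAAAAAAA+PAAAAPAAAAAACAAcPAAAAfgAAAAADgAIOAAAAcAAAAAAD8AAeAAAGYAAAAAAD/AA+AAAG4AAAAAAB/AB+AAAGwAAAAAAB8Af4AAAGwAAAAAAA+B/8AAAHgAAAAAAA/H/8AAAPAAAAAAMAfP/8AAAOAAADAAAAM//wAAA+AAADAAAAP//wAAP+AAACAAAAH//wAAP+AAAAAAADn//wAAH8AAAwAADBj//2AAH4AAA4AAMAB//2AADwAAAIAH8AA//zgEBwAAAAAf4AAP/hwGBwAAAAAPwAAD/AwHBwAAAAAPAAAA+AcDAP8AAAAEAAAAAAMDAH/AAAAIAAAAAAOBAD/4AAAAAAAAAAPAAB/+AAAAAAwAAAPAAAf/wAAAAByIgAGAAAH/6AAAAB+bgAAAAAD/4AAAAB4DgAAAAAB/wAAAAAwDwcAAAAA/AAAAAAADn4AB+AAeAAAAAAAAGAAB/AAPAAAAAAAAeAAA/0YDwAAAAAAAcAAAf/wA4AAAAAAAIAAAP3wAYAAAAAAAgADwfn8AIAAAAAADgAP//j//vAAAAAAHAAP/3z//7AAAcAACAAP/jx//wAAA8AAAAH/+Lx3/4AAA4DAAcPj4fww/4AABwD4D8ffwd4wP/AADwDwB4//gd+QB7wA/wB4D5//g8/wB54D/wBj/7//B4TgB48D/wAh///+D4AAd4fB/wAD+PD+DwAD/8PgPgAOACB8HwAP/8HwfgAMAAA8PxwH/8D4/CAcAAA4OTgH/8c/+GA4AAAwcTAD/8//8GDgAAAAIGAA/n//8GDAAAAAAMcAHh//8CAAAAAAAM8ADAH/8AAAAAAAAM4AAAB/+AAAAAAAAIgAAAA//gAAAAAAAIAAAAAf/wAAAAAAAYAAAAAP/4AIAAAAD4AAAAAD/4AMAAAgH4AAAAAA/+AAAAAAPwAAAAAAM/gAYAAAHAAGABAAA/kA4AAAGAAOAHgAAf8D8AAAAAAGAPgAAP8/8gAAAAAAAfgAAP8f84MAAAAEA/gB/H8D8Ic8AACAA/gD//8B9AQ8DgzgAfAf/78AYAH8Bg54AAB//w+AAAH9At44AAD//wPgAAD8AEAQBB///wP0AgD4AADD/5///wF8AgB4IABD///4/wB8AABw/gAAf//z/wB4AAAw/gAB/////wAAAAAAPgAH/////wAAgAAGDAADh////wAB/wAEAAAAAfgD/wAB/+AAAAACAfgD/wEA//wAAAADgfgB3wEAf/wBgAABwfAAAAMAAPwBgAAA/+AAAAMAADAAEAIAf4AAAAcAAAAAcAYAfwAOAAcAAAAAcAQA/wAMMA8AAAAAAA///wAAMB8AAAAHgB//z4AAAB8AAAAGAA//g0AAAB4AAAAGAAf/gHAAAHwAAAAEDAP/ADAAIHw="/>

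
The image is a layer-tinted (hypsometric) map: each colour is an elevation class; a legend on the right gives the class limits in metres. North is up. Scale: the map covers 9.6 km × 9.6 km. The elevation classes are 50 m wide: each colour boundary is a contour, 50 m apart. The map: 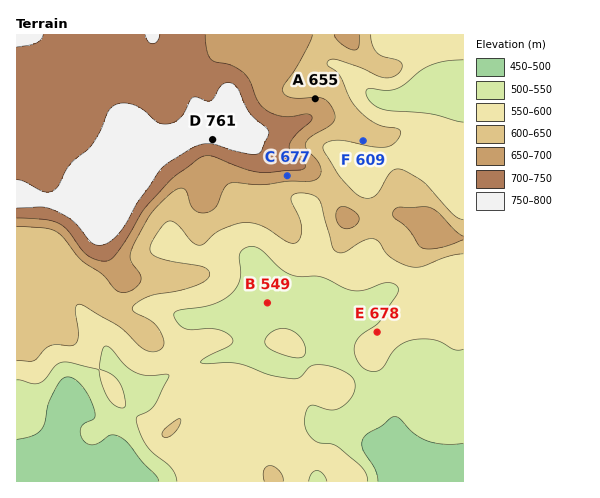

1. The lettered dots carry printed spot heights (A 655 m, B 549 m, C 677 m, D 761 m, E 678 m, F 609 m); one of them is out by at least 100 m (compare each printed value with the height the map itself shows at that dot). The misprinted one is E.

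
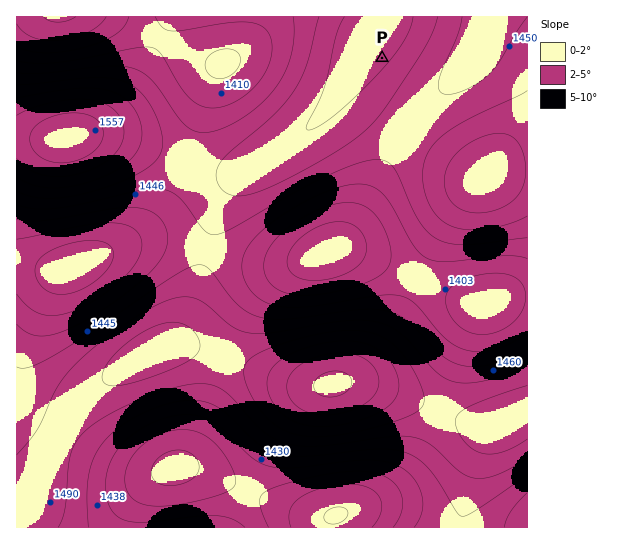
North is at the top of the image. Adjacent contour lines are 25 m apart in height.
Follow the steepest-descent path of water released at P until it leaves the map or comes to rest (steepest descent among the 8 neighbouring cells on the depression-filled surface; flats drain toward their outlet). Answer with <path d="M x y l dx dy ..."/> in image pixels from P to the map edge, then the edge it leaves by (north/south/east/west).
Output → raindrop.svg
<path d="M382 58l35 35 20 0 38-39 11-21 0-3 3-4 2-9"/>
exit: north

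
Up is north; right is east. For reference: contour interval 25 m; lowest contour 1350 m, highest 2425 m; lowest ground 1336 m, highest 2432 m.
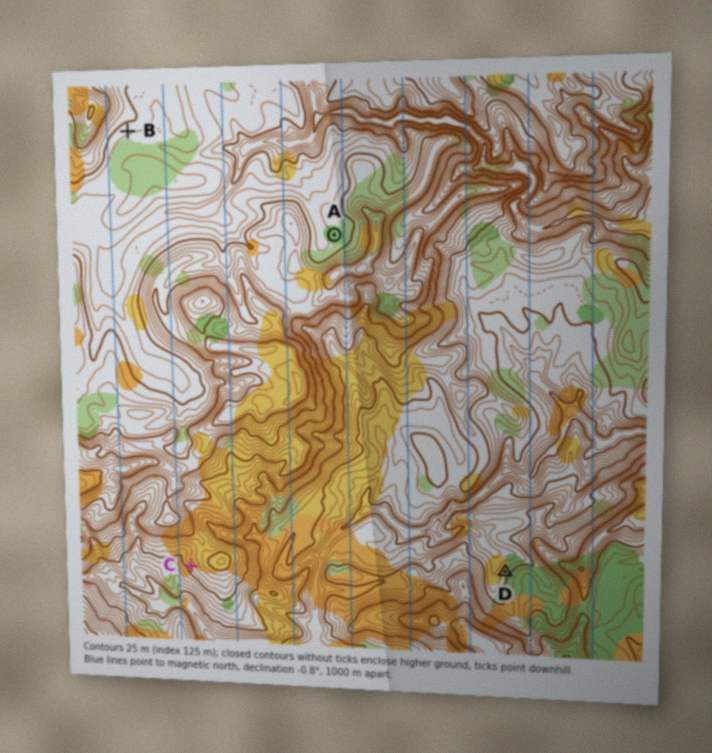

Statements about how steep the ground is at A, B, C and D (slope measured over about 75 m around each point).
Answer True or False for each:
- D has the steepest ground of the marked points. False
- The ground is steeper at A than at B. False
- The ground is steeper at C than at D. True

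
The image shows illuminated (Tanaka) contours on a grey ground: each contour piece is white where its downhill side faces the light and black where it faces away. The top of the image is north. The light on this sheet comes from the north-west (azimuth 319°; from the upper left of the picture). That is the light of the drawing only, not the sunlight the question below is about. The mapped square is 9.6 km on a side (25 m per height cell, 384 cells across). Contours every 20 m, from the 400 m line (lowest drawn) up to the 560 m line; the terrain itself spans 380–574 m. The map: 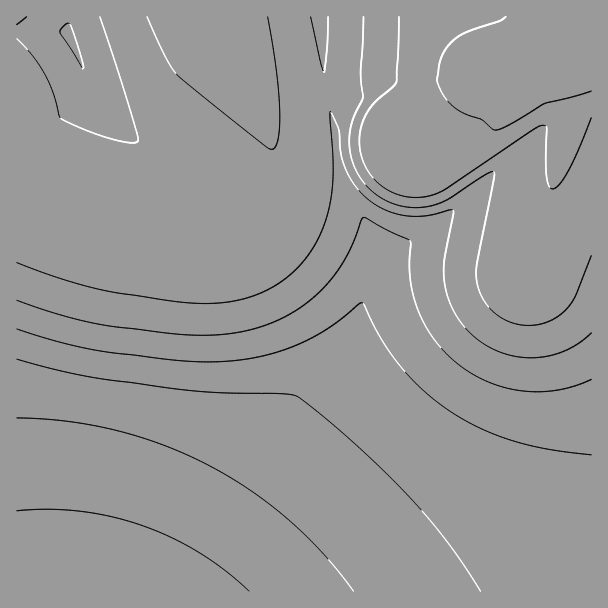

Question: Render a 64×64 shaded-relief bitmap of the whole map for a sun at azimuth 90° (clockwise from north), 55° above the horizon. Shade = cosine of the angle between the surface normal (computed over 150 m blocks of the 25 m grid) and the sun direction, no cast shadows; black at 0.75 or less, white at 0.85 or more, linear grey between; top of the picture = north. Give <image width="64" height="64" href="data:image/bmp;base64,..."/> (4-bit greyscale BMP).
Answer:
<image width="64" height="64" href="data:image/bmp;base64,Qk12CAAAAAAAAHYAAAAoAAAAQAAAAEAAAAABAAQAAAAAAAAIAAATCwAAEwsAABAAAAAAAAAAAAAAABEREQAiIiIAMzMzAERERABVVVUAZmZmAHd3dwCIiIgAmZmZAKqqqgC7u7sAzMzMAN3d3QDu7u4A////ALuqqqqqqqqqqqqqmZmZmZmZmZmZmaqqqqqqqqqqqqqqu6qqqqqqqqqqqqqpmZmZmZmZmZmaqqqqqqqqqqqqqqq7qqqqqqqqqqqqqqqZmZmZmZmZmaqqqqqqqqqqqqqqqruqqqqqqqqqqqqqqqmZmZmZmZmqqqqqqqqqqqqqqqqquqqqqqqqqqqqqqqqqqmZmZmZqqqqqqqqqqqqqqqqqqqqqqqqqqqqqqqqqqqqqqqqqqqqqqqqqqqqqqqqqqqqqqqqqqqqqqqqqqqqqqqqqqqqqqqqqqqqqqqqqqqqqqqqqqqqqqqqqqqqqqqqqqqqqqqqqqqqqqqqqqqqqqqqqqqqqqqqqqqqqqqqqqqqqqqqqqqqqqqqqqqqqqqqqqqqqqqqqqqqqqqqqqqqqqqqqqqqqqqqqqqqqqqqqqqqqqqqqqqqqqqqqqqqqqqqqqqqqqqqqqqqqqqqqqqqqqqqqqqqqqqqqqqqqqqqqqqqqqqqqqqqqqqqqqqqqqqqqqqqqqqqqqqqqqqqqqqqqqqqqqqqqqqqqqqqqqqqqqqqqqqqqqqqqqqqqqqqqqqqqqqqqqqqqqqqqqqqqqqqqqqqqqqqqqqqqqqqqqqqqqqqqqqqqqqqqqqqqqqqqqqqqqqqqqqqqqqqqqqqqqqqqqqqqqqqqqqqqqqqqqqqqqqqqqqqqqqqqqqqqqqqqqqqqqqqqqqqqqqqqqqqqqqqqqqqqqqqqqqqqqqqqqqqqqqqqqqqqqqqqqqqqqqqqqqqqqqqqqqqqqqqqqqqqqqqqqqqqqqqqqqqqqqqqqqqqqqqqqq7qqqqqqqqqqqqqqqqqqqqqqqqqqqqqpmZmZqqqqqqq7uqqqqqqqqqqqqqqqqqqqqqqqqqqqqZmZmZmaqqqqq7u6qqqqqqqqqqqqqqqqqqqqqqqqqqqZmZmZmZmqqqq7u7qqqqqqqqqqqqqqqqqqqqqqqqqqqZmZmZmZmZqqqru7uqqqqqqqqqqqqqqqqru7u6qqqqqZmZmZmZmZmqqru7u6qqqqqqqqqqqqqqqru7u7u6qqqZmZmZmZmZmZqqu7u7mZmZmqqqqqqqqqqru7u7u7uqqpmZmZmIiJmZmqq7u8yZmZmZqqqqqqqqqqu7u7u7u7qpmZmZiIiIiJmaqru8zJmZmZmaqqqqqqqqq7u7u7u7u6qZmZiIiIiImZqqu8zMmZmZmZqqqqqqqqq7u7u8zMzLupmZiIiIiIiJmqu7zMyZmZmZmqqqqqqqqru7u8zMzMy6mZmIiIiIiImaq7vMzJmZmZmqqqqqqqqqu7u7zMzMzMupmIiId3eIiZqrvMzdmZmZmqqqqqqqqqq7u7zMzMzMy6mYiId3d3iJmqu8zN2ZmZmqqqqqqqqqqru7u8zMzMzMqZiIh3d3eIiaq7zN3ZmZmqqqqqqqqqqqq7u7zMzN3cy5mIiHd3d4iJqrvM3dmZqqqqqqqqqqqqqqu7vMzN3d3MqYiHd3d3iImqu8zd2aqqqqqqqqqqqqqqqru8zM3d3dypiId3d3eIiaq7zM3aqqqqqqqqqqqqqqqqq7vMzd3d3LmIiHd3d4iJmqvMzdqqqqqqqqqqqqqqqqqru8zN3d3cupiId3d3iImaq7zN2qqqqqqqqqqqqqqqqqq7vM3d3dy6mYiHd3d4iZqrvMzaqqqqqqqqqqqqqqqqqqu8zd3d3KmZmYd3d3iImau8zNqqqqqqqqqqqqqqqqqqq7zM3d3cqZmZmHd3eIiZqrvMyqqqqqqqqqqqqqqqqqqrvMzd3duYiJqql3d4iJmqu8zKqqqqqqqqqqqqqqqqqqq7zN3d2mVXibzKh3eIiaq7zMqqqqqqqqqqqqqqqqqqqrvM3d21M1eKve64d4iJmqvMyqqqqqqqqqqqqqqqqqqqu8zd3HIkaJq97/yHiImaq7zKqqqqqqqqqqqqqqqqqqq7zN3ZMSV5qrze/8mIiZqrvMqqqqqqqqqqqqmqqqqqqrvM3cYRR5qqq83v/JiImau8yqqqq7u7uqqpmaqqqqqqu8zdtAJYqqqqq87/yYiZqrzKqru7u7u6qpmZqqqqqqq7zN2iAmmqqqqqvN7smJmqu8u7u7u7u7upiJqqqqqqq7zM3ZEDeqqqqqqqve7amaq7y7u7u7u7uoiJmqqqqqqrvM3dgQN6qqqqqqqrze2pqru7vMu7u7uoiImaqqqqqqu8zd2SAmmqqqqqqqq83tuqu7u8zMu7uod4iZqqqqqqq7zN3JQSWKqqqqqqqqq93bu7u8zNzMupd4iJmqqqqqqrvM3bljFHmqqqqqqruqvMy7zLzN3dy5d3iJmqqqqqqrvMzduHZDV5qqqpmqu7u7u7vMzM3d3Kd3eImaqqqqqqu8zN2od3ZVeJqpmaqqqru7u7vMzd3cl3d4iZqqqqqqq7zN3Kh3d3d3iZmaqqqqqqu7u8zN3duHd4iJmqqqqqqrvM3cqHd3eIiIiJqqqqqqqqq7zM3dynd3iJmqqqqqqqu8zdyYd3d4iIh4mqqqqqqqqqrM3d25d3eImaqqqqqqu8zN3Jh3d3iIiIeJqqqqqqqqqszd3Kh3eIiZqqqqqqq7zN3cmHd3eIiJiImqqqqqqqqqzN3bl3d4iJmqqqqqqrvM3dyXd3d4iImZmZmqqqqqqqrMzcuHd3iJmqqqqqqru8zd25d3d3iIiZmqqZmqqqqqqszN24d3iImaqqqqqqu8zN3bh3d3d4iJmaq7qZmqqqqq"/>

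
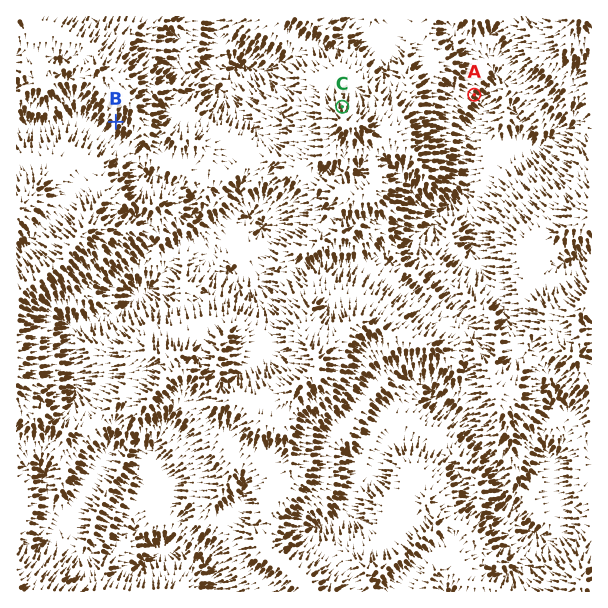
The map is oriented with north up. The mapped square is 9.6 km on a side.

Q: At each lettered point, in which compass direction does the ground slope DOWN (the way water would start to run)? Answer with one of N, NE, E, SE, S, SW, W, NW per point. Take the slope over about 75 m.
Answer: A SE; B SW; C N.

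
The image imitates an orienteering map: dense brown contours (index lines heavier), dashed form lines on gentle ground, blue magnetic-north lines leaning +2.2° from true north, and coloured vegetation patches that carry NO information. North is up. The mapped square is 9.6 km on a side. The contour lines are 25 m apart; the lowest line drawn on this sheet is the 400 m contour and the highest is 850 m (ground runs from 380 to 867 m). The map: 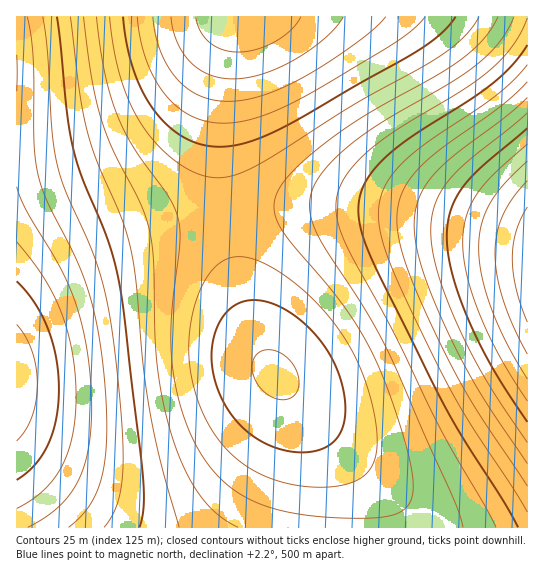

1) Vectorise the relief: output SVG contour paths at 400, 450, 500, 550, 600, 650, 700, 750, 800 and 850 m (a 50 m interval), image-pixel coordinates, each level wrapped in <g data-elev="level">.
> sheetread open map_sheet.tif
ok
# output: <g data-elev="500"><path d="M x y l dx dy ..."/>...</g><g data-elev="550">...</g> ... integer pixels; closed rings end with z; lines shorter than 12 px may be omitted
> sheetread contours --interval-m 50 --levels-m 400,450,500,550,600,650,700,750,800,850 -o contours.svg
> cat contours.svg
<g data-elev="400"><path d="M527 322l-11-33-4-31 4-27 11-24"/></g><g data-elev="450"><path d="M527 379l-20-36-16-34-9-32-3-30 2-22 9-22 14-18 23-24"/></g><g data-elev="500"><path d="M527 422l-33-52-25-48-17-48-4-20-1-17 1-14 3-13 5-12 7-11 18-20 46-39"/><path d="M17 281l17 21 14 27 8 29 3 31-3 30-8 26-13 20-18 15"/></g><g data-elev="550"><path d="M527 464l-47-71-31-59-16-36-11-29-6-24-2-20 1-14 4-13 6-12 9-12 20-19 51-37 22-20"/><path d="M17 187l8 22 34 57 15 33 12 46 5 52 0 25-2 21-4 20-6 16-9 15-11 12-14 12-17 9"/><path d="M17 55l0 36"/></g><g data-elev="600"><path d="M527 512l-60-94-30-55-47-101-9-27-3-21 2-13 4-14 8-12 10-12 26-21 69-47 17-15 13-15"/><path d="M43 17l5 36 4 80 4 28 9 28 24 54 11 30 8 36 7 44 7 73 1 47-2 17-4 15-5 12-8 10"/></g><g data-elev="650"><path d="M496 527l-54-94-48-100-45-83-11-25-2-22 2-12 5-10 8-12 11-12 30-24 70-43 26-19 13-12 11-13 9-13 6-15"/><path d="M70 17l9 74 8 40 11 32 24 58 9 30 5 30 7 80 6 48 12 53 18 65"/></g><g data-elev="700"><path d="M96 17l9 56 5 22 8 22 17 33 34 48 9 21 2 23-8 71-1 44 3 22 6 24 7 22 8 19 12 19 14 16 16 13 17 9 20 8 24 5 28 3 32 1 20 0 13-3 10-3 7-6 4-8 1-12-1-15-4-20-19-58-20-46-13-22-15-23-59-72-7-16-1-8 1-8 5-11 8-10 28-27 46-33 73-41 24-15 24-22 8-10 7-12"/></g><g data-elev="750"><path d="M290 451l15 1 14-2 11-5 8-8 5-12 2-14-1-16-4-17-6-16-10-16-12-15-14-13-15-10-14-6-15-2-12 2-8 4-8 7-6 9-5 11-3 12 0 13 4 27 11 24 18 20 21 15z"/><path d="M123 17l4 26 6 26 9 22 12 19 15 16 16 12 17 7 17 2 16-2 18-4 20-8 22-12 126-72 21-16 14-16"/></g><g data-elev="800"><path d="M153 17l2 17 6 17 7 15 9 13 12 10 12 7 13 4 15 1 16-1 17-4 39-17 26-16 27-18 20-16 12-12"/></g><g data-elev="850"><path d="M196 17l4 14 9 11 13 7 16 3 19-3 18-8 16-11 10-13"/></g>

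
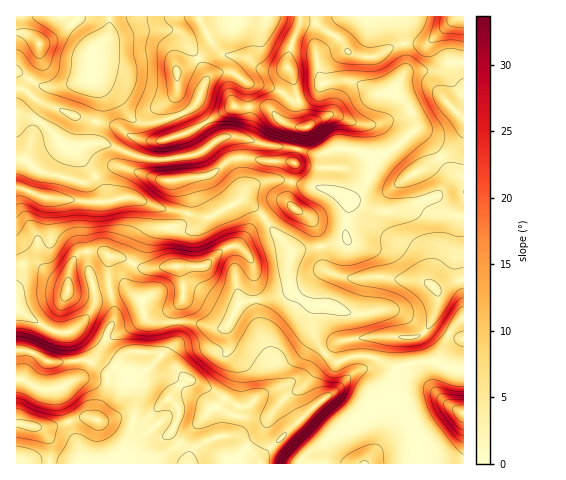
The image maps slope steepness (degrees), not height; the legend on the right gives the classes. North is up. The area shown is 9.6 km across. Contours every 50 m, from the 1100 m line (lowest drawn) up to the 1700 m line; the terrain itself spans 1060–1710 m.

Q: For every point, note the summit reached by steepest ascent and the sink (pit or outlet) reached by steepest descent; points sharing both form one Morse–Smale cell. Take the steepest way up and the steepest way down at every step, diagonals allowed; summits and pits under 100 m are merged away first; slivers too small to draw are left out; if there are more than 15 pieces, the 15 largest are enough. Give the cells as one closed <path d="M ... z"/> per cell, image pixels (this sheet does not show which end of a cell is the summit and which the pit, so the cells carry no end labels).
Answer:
<path d="M390 16l-280 0-2 18-14 19 0 16-2 8 8 17 0 15-7 32-3 3-17 4 28 37 3 17 16-4 14 0 27 10 47 10 27-14 16-18 12-4 24-2 34 8 3-34 10-5 15 0 24 6 0 11-5 14-7 10-12 12 27 9 20 0 39-14 12 15 16 5 1-154-11-1-16 9-25 0-9 5 3-7-3-31-5-16z"/><path d="M290 286l-1 4-6 5-41 7-4 4-8 17-9 6-31-7-39 0-8-8-1-13-15-10-14 0-14 4-14 25-16 12-16-1-36-21-1 153 403 1-2-23-5-18-11-20-11-4 6-29-25-13-20 0-14 5-8-4-9-10-5-13 0-29-17-9-7-6z"/><path d="M19 188l-3 0 0 121 37 22 16 1 5-2 14-15 7-16 4-4 14-4 14 0 12 7 3 3 2 15 7 6 39 0 31 7 9-6 8-17 4-4 37-6 10-6-1-20 3-13-1-7-18-21-9-13-19-16-5 0-28 17-8 1-18-6-24-4-27-10-14 0-10 4-29 0-34-4z"/><path d="M435 197l-39 14-20 0-27-9-4 27 1 11-14 5-32 4-9 6-3 15 2 18 8 9 17 9-1 24 2 9 7 12 11 10 3 1 14-5 12-1 15 3 18 11 18-8 19-1 5 2 12-31 14-14 0-101-17-5z"/><path d="M18 72l-2 1 0 114 31 11 56 4 1-10-3-7-28-37 17-4 3-3 7-32 0-15-8-18-22 9-24 2-14-6z"/><path d="M433 361l-19 1-15 5-5 9-4 23 11 4 11 20 4 12 4 29 43 0 1-94-13-2z"/><path d="M109 16l-92 0-1 55 30 16 18-1 24-7 5-5 1-5 0-16 14-19z"/><path d="M287 180l-20 0-11 4-5 2-11 14 10 4 13 12 29 38 8-5 32-4 14-5 2-38-15-11z"/><path d="M463 16l-72 0 7 6 5 16 3 12 0 19-3 5 9-3 25 0 16-9 10 1z"/><path d="M349 149l-15 0-8 3-3 5-1 18 0 12 18 7 7 6 6-1 8-9 7-10 5-14-1-11z"/><path d="M463 318l-13 14-12 29 1 3 16 6 9-1z"/>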